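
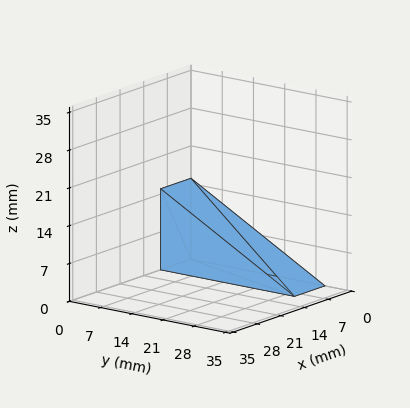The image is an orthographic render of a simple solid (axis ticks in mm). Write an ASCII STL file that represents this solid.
Reading the render: the shape is a wedge (ramp): 9 × 30 mm base, rising to 15 mm along the y=0 edge and sloping linearly to z=0 at y=30 (dimensions read to the nearest mm from the axis ticks). For the STL, each face is triangulated and given an outward normal.

solid part
  facet normal 0.0000 0.0000 -1.0000
    outer loop
      vertex 9.00 30.00 0.00
      vertex 9.00 0.00 0.00
      vertex 0.00 0.00 0.00
    endloop
  endfacet
  facet normal 0.0000 0.0000 -1.0000
    outer loop
      vertex 0.00 30.00 0.00
      vertex 9.00 30.00 0.00
      vertex 0.00 0.00 0.00
    endloop
  endfacet
  facet normal 0.0000 -1.0000 0.0000
    outer loop
      vertex 0.00 0.00 0.00
      vertex 9.00 0.00 0.00
      vertex 9.00 0.00 15.00
    endloop
  endfacet
  facet normal 0.0000 -1.0000 0.0000
    outer loop
      vertex 0.00 0.00 0.00
      vertex 9.00 0.00 15.00
      vertex 0.00 0.00 15.00
    endloop
  endfacet
  facet normal 0.0000 0.4472 0.8944
    outer loop
      vertex 0.00 0.00 15.00
      vertex 9.00 0.00 15.00
      vertex 9.00 30.00 0.00
    endloop
  endfacet
  facet normal 0.0000 0.4472 0.8944
    outer loop
      vertex 0.00 0.00 15.00
      vertex 9.00 30.00 0.00
      vertex 0.00 30.00 0.00
    endloop
  endfacet
  facet normal -1.0000 0.0000 0.0000
    outer loop
      vertex 0.00 0.00 15.00
      vertex 0.00 30.00 0.00
      vertex 0.00 0.00 0.00
    endloop
  endfacet
  facet normal 1.0000 0.0000 0.0000
    outer loop
      vertex 9.00 0.00 0.00
      vertex 9.00 30.00 0.00
      vertex 9.00 0.00 15.00
    endloop
  endfacet
endsolid part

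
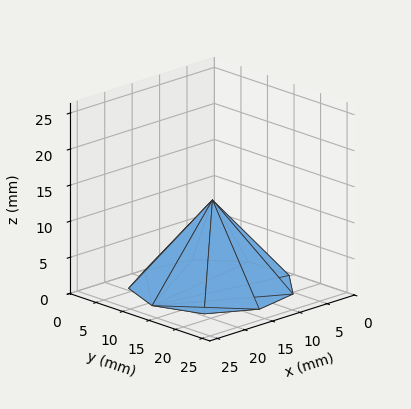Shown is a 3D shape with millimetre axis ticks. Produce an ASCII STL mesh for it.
Reading the render: the shape is a regular 9-sided pyramid, base circumscribed radius ≈ 11 mm, apex at z ≈ 12 mm (dimensions read to the nearest mm from the axis ticks). For the STL, each face is triangulated and given an outward normal.

solid part
  facet normal 0.0000 0.0000 -1.0000
    outer loop
      vertex 12.9 21.8 0.0
      vertex 19.4 18.1 0.0
      vertex 22.0 11.0 0.0
    endloop
  endfacet
  facet normal 0.0000 0.0000 -1.0000
    outer loop
      vertex 5.5 20.5 0.0
      vertex 12.9 21.8 0.0
      vertex 22.0 11.0 0.0
    endloop
  endfacet
  facet normal 0.0000 0.0000 -1.0000
    outer loop
      vertex 0.7 14.8 0.0
      vertex 5.5 20.5 0.0
      vertex 22.0 11.0 0.0
    endloop
  endfacet
  facet normal 0.0000 0.0000 -1.0000
    outer loop
      vertex 0.7 7.2 0.0
      vertex 0.7 14.8 0.0
      vertex 22.0 11.0 0.0
    endloop
  endfacet
  facet normal 0.0000 0.0000 -1.0000
    outer loop
      vertex 5.5 1.5 0.0
      vertex 0.7 7.2 0.0
      vertex 22.0 11.0 0.0
    endloop
  endfacet
  facet normal 0.0000 0.0000 -1.0000
    outer loop
      vertex 12.9 0.2 0.0
      vertex 5.5 1.5 0.0
      vertex 22.0 11.0 0.0
    endloop
  endfacet
  facet normal 0.0000 0.0000 -1.0000
    outer loop
      vertex 19.4 3.9 0.0
      vertex 12.9 0.2 0.0
      vertex 22.0 11.0 0.0
    endloop
  endfacet
  facet normal 0.7117 0.2606 0.6524
    outer loop
      vertex 22.0 11.0 0.0
      vertex 19.4 18.1 0.0
      vertex 11.0 11.0 12.0
    endloop
  endfacet
  facet normal 0.3750 0.6588 0.6523
    outer loop
      vertex 19.4 18.1 0.0
      vertex 12.9 21.8 0.0
      vertex 11.0 11.0 12.0
    endloop
  endfacet
  facet normal -0.1312 0.7471 0.6516
    outer loop
      vertex 12.9 21.8 0.0
      vertex 5.5 20.5 0.0
      vertex 11.0 11.0 12.0
    endloop
  endfacet
  facet normal -0.5798 0.4882 0.6523
    outer loop
      vertex 5.5 20.5 0.0
      vertex 0.7 14.8 0.0
      vertex 11.0 11.0 12.0
    endloop
  endfacet
  facet normal -0.7588 0.0000 0.6513
    outer loop
      vertex 0.7 14.8 0.0
      vertex 0.7 7.2 0.0
      vertex 11.0 11.0 12.0
    endloop
  endfacet
  facet normal -0.5798 -0.4882 0.6523
    outer loop
      vertex 0.7 7.2 0.0
      vertex 5.5 1.5 0.0
      vertex 11.0 11.0 12.0
    endloop
  endfacet
  facet normal -0.1312 -0.7471 0.6516
    outer loop
      vertex 5.5 1.5 0.0
      vertex 12.9 0.2 0.0
      vertex 11.0 11.0 12.0
    endloop
  endfacet
  facet normal 0.3750 -0.6588 0.6523
    outer loop
      vertex 12.9 0.2 0.0
      vertex 19.4 3.9 0.0
      vertex 11.0 11.0 12.0
    endloop
  endfacet
  facet normal 0.7117 -0.2606 0.6524
    outer loop
      vertex 19.4 3.9 0.0
      vertex 22.0 11.0 0.0
      vertex 11.0 11.0 12.0
    endloop
  endfacet
endsolid part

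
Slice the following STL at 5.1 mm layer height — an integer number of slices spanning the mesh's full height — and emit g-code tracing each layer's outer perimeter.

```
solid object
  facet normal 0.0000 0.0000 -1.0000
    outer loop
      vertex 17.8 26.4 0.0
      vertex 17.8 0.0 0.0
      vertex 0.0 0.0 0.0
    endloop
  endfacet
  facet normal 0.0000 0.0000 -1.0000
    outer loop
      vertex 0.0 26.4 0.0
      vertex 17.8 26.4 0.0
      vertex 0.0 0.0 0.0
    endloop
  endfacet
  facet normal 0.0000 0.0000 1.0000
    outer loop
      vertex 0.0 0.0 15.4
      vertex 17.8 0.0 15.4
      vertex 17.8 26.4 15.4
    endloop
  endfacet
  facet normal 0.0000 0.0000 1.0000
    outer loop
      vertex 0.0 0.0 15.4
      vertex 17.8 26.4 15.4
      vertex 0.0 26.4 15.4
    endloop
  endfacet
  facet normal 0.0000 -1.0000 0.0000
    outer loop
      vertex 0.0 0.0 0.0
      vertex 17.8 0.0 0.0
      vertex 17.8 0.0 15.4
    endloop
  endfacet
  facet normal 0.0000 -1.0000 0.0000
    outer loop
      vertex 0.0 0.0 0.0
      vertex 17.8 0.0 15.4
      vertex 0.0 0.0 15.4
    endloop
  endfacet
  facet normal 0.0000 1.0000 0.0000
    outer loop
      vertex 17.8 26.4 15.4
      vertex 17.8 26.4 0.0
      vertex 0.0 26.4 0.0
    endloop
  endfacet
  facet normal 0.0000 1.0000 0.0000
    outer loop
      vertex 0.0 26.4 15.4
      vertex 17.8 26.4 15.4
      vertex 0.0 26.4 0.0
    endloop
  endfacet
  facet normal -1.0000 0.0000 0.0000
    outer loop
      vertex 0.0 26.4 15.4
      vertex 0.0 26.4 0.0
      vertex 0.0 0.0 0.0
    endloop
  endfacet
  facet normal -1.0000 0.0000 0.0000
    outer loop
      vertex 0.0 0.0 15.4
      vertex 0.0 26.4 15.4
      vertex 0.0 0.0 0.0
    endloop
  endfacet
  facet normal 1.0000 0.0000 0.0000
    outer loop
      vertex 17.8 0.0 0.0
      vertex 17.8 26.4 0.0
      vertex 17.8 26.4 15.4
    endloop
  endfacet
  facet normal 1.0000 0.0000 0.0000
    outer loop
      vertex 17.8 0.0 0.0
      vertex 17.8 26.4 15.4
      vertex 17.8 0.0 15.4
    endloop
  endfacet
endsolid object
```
; perimeter-only toolpath
G21 ; units = mm
G90 ; absolute positioning
G28 ; home
; layer 1
G0 Z5.1
G0 X0.0 Y0.0
G1 X17.8 Y0.0
G1 X17.8 Y26.4
G1 X0.0 Y26.4
G1 X0.0 Y0.0
; layer 2
G0 Z10.3
G0 X0.0 Y0.0
G1 X17.8 Y0.0
G1 X17.8 Y26.4
G1 X0.0 Y26.4
G1 X0.0 Y0.0
; layer 3
G0 Z15.4
G0 X0.0 Y0.0
G1 X17.8 Y0.0
G1 X17.8 Y26.4
G1 X0.0 Y26.4
G1 X0.0 Y0.0
M2 ; end

The solid is a rectangular box, roughly 17.8 × 26.4 mm footprint and 15.4 mm tall. Slicing at Δz = 5.1 mm — 3 equal slices spanning the solid's height, so layer i sits at z = i·h/3 — gives 3 non-empty perimeters. Each is a 4-segment closed polygon; G0 lifts to the layer z and rapids to the start vertex, then G1 traces the edges.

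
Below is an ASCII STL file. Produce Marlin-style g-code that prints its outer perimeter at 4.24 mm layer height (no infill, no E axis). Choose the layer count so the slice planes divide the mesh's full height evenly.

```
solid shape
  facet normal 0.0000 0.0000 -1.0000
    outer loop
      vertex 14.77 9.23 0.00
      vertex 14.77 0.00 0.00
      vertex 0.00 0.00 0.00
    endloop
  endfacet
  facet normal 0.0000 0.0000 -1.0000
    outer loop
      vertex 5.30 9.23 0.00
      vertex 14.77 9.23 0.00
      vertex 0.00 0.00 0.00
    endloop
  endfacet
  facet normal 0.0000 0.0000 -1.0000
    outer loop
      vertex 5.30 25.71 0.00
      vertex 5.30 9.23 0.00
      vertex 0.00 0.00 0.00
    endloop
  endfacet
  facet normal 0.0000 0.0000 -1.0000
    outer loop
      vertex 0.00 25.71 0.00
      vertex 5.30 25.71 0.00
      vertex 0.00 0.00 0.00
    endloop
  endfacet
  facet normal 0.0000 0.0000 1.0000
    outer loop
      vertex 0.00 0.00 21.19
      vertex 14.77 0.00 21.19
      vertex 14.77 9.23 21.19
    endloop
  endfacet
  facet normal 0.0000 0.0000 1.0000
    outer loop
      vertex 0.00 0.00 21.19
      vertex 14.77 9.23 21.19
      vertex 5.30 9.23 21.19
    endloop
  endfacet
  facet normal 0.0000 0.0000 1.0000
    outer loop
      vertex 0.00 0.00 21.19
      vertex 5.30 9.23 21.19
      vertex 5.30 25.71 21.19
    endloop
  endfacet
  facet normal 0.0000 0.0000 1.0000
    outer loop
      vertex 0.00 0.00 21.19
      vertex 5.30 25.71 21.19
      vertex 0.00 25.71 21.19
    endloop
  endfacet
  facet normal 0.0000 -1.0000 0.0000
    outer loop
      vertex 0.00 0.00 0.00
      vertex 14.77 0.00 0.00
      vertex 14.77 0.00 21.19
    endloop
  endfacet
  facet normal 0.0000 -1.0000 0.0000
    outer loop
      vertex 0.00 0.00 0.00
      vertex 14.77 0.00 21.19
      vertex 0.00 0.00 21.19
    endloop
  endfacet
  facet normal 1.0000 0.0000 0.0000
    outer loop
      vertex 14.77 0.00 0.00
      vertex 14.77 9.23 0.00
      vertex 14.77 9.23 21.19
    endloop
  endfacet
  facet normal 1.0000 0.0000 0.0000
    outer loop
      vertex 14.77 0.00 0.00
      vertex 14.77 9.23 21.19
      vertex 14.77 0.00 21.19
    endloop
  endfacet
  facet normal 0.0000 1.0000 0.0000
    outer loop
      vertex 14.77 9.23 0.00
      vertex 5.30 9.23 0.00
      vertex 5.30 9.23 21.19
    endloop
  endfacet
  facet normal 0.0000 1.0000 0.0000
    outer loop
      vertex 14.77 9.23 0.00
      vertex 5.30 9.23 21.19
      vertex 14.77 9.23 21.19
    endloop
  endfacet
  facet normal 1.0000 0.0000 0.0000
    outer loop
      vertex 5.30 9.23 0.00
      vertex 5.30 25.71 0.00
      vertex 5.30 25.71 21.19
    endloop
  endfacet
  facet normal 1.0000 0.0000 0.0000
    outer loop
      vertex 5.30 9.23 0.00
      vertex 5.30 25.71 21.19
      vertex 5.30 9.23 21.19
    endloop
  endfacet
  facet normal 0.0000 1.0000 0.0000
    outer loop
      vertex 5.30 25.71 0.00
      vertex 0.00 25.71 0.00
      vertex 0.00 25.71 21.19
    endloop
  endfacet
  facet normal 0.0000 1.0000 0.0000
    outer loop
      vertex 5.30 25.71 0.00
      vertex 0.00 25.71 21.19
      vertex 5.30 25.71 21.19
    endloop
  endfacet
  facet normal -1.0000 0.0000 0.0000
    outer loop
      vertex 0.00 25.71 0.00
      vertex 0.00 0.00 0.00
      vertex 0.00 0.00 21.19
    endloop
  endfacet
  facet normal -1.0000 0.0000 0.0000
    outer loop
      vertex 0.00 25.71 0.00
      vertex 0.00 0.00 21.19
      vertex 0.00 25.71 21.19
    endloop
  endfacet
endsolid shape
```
; perimeter-only toolpath
G21 ; units = mm
G90 ; absolute positioning
G28 ; home
; layer 1
G0 Z4.24
G0 X0.00 Y0.00
G1 X14.77 Y0.00
G1 X14.77 Y9.23
G1 X5.30 Y9.23
G1 X5.30 Y25.71
G1 X0.00 Y25.71
G1 X0.00 Y0.00
; layer 2
G0 Z8.48
G0 X0.00 Y0.00
G1 X14.77 Y0.00
G1 X14.77 Y9.23
G1 X5.30 Y9.23
G1 X5.30 Y25.71
G1 X0.00 Y25.71
G1 X0.00 Y0.00
; layer 3
G0 Z12.71
G0 X0.00 Y0.00
G1 X14.77 Y0.00
G1 X14.77 Y9.23
G1 X5.30 Y9.23
G1 X5.30 Y25.71
G1 X0.00 Y25.71
G1 X0.00 Y0.00
; layer 4
G0 Z16.95
G0 X0.00 Y0.00
G1 X14.77 Y0.00
G1 X14.77 Y9.23
G1 X5.30 Y9.23
G1 X5.30 Y25.71
G1 X0.00 Y25.71
G1 X0.00 Y0.00
; layer 5
G0 Z21.19
G0 X0.00 Y0.00
G1 X14.77 Y0.00
G1 X14.77 Y9.23
G1 X5.30 Y9.23
G1 X5.30 Y25.71
G1 X0.00 Y25.71
G1 X0.00 Y0.00
M2 ; end

The solid is an L-shaped prism: outer 14.8 × 25.7 mm, arm thicknesses ≈ 9.23 mm (horizontal) and 5.3 mm (vertical), extruded 21.2 mm in z. Slicing at Δz = 4.24 mm — 5 equal slices spanning the solid's height, so layer i sits at z = i·h/5 — gives 5 non-empty perimeters. Each is a 6-segment closed polygon; G0 lifts to the layer z and rapids to the start vertex, then G1 traces the edges.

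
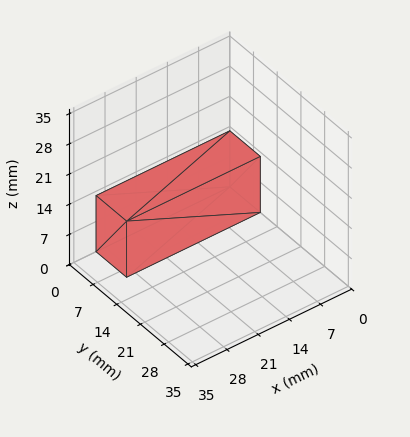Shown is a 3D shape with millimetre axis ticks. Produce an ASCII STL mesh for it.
Reading the render: the shape is a rectangular box, roughly 30 × 9 mm footprint and 13 mm tall (dimensions read to the nearest mm from the axis ticks). For the STL, each face is triangulated and given an outward normal.

solid part
  facet normal 0.0000 0.0000 -1.0000
    outer loop
      vertex 30.00 9.00 0.00
      vertex 30.00 0.00 0.00
      vertex 0.00 0.00 0.00
    endloop
  endfacet
  facet normal 0.0000 0.0000 -1.0000
    outer loop
      vertex 0.00 9.00 0.00
      vertex 30.00 9.00 0.00
      vertex 0.00 0.00 0.00
    endloop
  endfacet
  facet normal 0.0000 0.0000 1.0000
    outer loop
      vertex 0.00 0.00 13.00
      vertex 30.00 0.00 13.00
      vertex 30.00 9.00 13.00
    endloop
  endfacet
  facet normal 0.0000 0.0000 1.0000
    outer loop
      vertex 0.00 0.00 13.00
      vertex 30.00 9.00 13.00
      vertex 0.00 9.00 13.00
    endloop
  endfacet
  facet normal 0.0000 -1.0000 0.0000
    outer loop
      vertex 0.00 0.00 0.00
      vertex 30.00 0.00 0.00
      vertex 30.00 0.00 13.00
    endloop
  endfacet
  facet normal 0.0000 -1.0000 0.0000
    outer loop
      vertex 0.00 0.00 0.00
      vertex 30.00 0.00 13.00
      vertex 0.00 0.00 13.00
    endloop
  endfacet
  facet normal 0.0000 1.0000 0.0000
    outer loop
      vertex 30.00 9.00 13.00
      vertex 30.00 9.00 0.00
      vertex 0.00 9.00 0.00
    endloop
  endfacet
  facet normal 0.0000 1.0000 0.0000
    outer loop
      vertex 0.00 9.00 13.00
      vertex 30.00 9.00 13.00
      vertex 0.00 9.00 0.00
    endloop
  endfacet
  facet normal -1.0000 0.0000 0.0000
    outer loop
      vertex 0.00 9.00 13.00
      vertex 0.00 9.00 0.00
      vertex 0.00 0.00 0.00
    endloop
  endfacet
  facet normal -1.0000 0.0000 0.0000
    outer loop
      vertex 0.00 0.00 13.00
      vertex 0.00 9.00 13.00
      vertex 0.00 0.00 0.00
    endloop
  endfacet
  facet normal 1.0000 0.0000 0.0000
    outer loop
      vertex 30.00 0.00 0.00
      vertex 30.00 9.00 0.00
      vertex 30.00 9.00 13.00
    endloop
  endfacet
  facet normal 1.0000 0.0000 0.0000
    outer loop
      vertex 30.00 0.00 0.00
      vertex 30.00 9.00 13.00
      vertex 30.00 0.00 13.00
    endloop
  endfacet
endsolid part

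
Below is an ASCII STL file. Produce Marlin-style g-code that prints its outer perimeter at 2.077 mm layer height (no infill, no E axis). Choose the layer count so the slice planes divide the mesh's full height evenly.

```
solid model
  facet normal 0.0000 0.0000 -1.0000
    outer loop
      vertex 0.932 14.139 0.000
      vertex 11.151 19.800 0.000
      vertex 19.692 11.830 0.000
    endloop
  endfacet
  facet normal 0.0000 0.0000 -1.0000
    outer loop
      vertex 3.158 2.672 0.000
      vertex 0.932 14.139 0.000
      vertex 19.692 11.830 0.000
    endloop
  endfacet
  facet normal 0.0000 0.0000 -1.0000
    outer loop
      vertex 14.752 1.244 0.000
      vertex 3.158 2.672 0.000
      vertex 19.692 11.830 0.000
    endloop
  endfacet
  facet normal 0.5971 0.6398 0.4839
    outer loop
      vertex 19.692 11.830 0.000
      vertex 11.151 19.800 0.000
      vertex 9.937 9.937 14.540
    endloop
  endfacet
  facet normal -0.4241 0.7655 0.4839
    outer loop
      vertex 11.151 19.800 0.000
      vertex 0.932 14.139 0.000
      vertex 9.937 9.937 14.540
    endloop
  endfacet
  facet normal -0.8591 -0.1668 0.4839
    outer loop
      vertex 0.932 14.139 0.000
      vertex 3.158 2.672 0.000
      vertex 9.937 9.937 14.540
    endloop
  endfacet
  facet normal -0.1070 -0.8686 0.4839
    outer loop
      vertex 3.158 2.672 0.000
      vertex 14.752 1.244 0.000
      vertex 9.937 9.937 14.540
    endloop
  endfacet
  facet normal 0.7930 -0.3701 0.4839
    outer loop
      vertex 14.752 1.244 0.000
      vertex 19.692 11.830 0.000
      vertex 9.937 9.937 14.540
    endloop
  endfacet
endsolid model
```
; perimeter-only toolpath
G21 ; units = mm
G90 ; absolute positioning
G28 ; home
; layer 1
G0 Z2.077
G0 X18.298 Y11.560
G1 X10.978 Y18.391
G1 X2.218 Y13.539
G1 X4.126 Y3.710
G1 X14.064 Y2.486
G1 X18.298 Y11.560
; layer 2
G0 Z4.154
G0 X16.905 Y11.289
G1 X10.804 Y16.982
G1 X3.505 Y12.938
G1 X5.095 Y4.748
G1 X13.376 Y3.728
G1 X16.905 Y11.289
; layer 3
G0 Z6.231
G0 X15.511 Y11.019
G1 X10.631 Y15.573
G1 X4.791 Y12.338
G1 X6.063 Y5.786
G1 X12.688 Y4.970
G1 X15.511 Y11.019
; layer 4
G0 Z8.309
G0 X14.118 Y10.748
G1 X10.457 Y14.164
G1 X6.078 Y11.738
G1 X7.032 Y6.823
G1 X12.001 Y6.211
G1 X14.118 Y10.748
; layer 5
G0 Z10.386
G0 X12.724 Y10.478
G1 X10.284 Y12.755
G1 X7.364 Y11.138
G1 X8.000 Y7.861
G1 X11.313 Y7.453
G1 X12.724 Y10.478
; layer 6
G0 Z12.463
G0 X11.331 Y10.207
G1 X10.110 Y11.346
G1 X8.651 Y10.537
G1 X8.969 Y8.899
G1 X10.625 Y8.695
G1 X11.331 Y10.207
M2 ; end

The solid is a regular 5-sided pyramid, base circumscribed radius ≈ 9.94 mm, apex at z ≈ 14.5 mm. Slicing at Δz = 2.077 mm — 7 equal slices spanning the solid's height, so layer i sits at z = i·h/7 — gives 6 non-empty perimeters. Each is a 5-segment closed polygon; G0 lifts to the layer z and rapids to the start vertex, then G1 traces the edges. The cross-section shrinks linearly with z (the slice at the apex is degenerate and omitted).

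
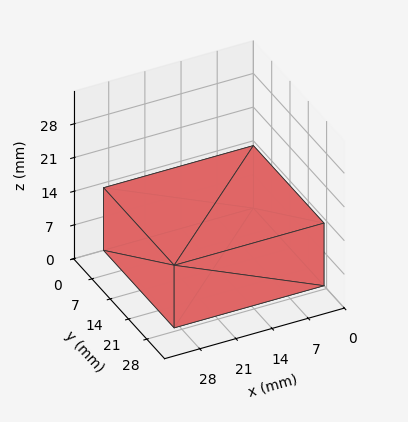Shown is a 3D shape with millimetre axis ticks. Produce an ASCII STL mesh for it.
Reading the render: the shape is a rectangular box, roughly 29 × 27 mm footprint and 13 mm tall (dimensions read to the nearest mm from the axis ticks). For the STL, each face is triangulated and given an outward normal.

solid part
  facet normal 0.0000 0.0000 -1.0000
    outer loop
      vertex 29.0 27.0 0.0
      vertex 29.0 0.0 0.0
      vertex 0.0 0.0 0.0
    endloop
  endfacet
  facet normal 0.0000 0.0000 -1.0000
    outer loop
      vertex 0.0 27.0 0.0
      vertex 29.0 27.0 0.0
      vertex 0.0 0.0 0.0
    endloop
  endfacet
  facet normal 0.0000 0.0000 1.0000
    outer loop
      vertex 0.0 0.0 13.0
      vertex 29.0 0.0 13.0
      vertex 29.0 27.0 13.0
    endloop
  endfacet
  facet normal 0.0000 0.0000 1.0000
    outer loop
      vertex 0.0 0.0 13.0
      vertex 29.0 27.0 13.0
      vertex 0.0 27.0 13.0
    endloop
  endfacet
  facet normal 0.0000 -1.0000 0.0000
    outer loop
      vertex 0.0 0.0 0.0
      vertex 29.0 0.0 0.0
      vertex 29.0 0.0 13.0
    endloop
  endfacet
  facet normal 0.0000 -1.0000 0.0000
    outer loop
      vertex 0.0 0.0 0.0
      vertex 29.0 0.0 13.0
      vertex 0.0 0.0 13.0
    endloop
  endfacet
  facet normal 0.0000 1.0000 0.0000
    outer loop
      vertex 29.0 27.0 13.0
      vertex 29.0 27.0 0.0
      vertex 0.0 27.0 0.0
    endloop
  endfacet
  facet normal 0.0000 1.0000 0.0000
    outer loop
      vertex 0.0 27.0 13.0
      vertex 29.0 27.0 13.0
      vertex 0.0 27.0 0.0
    endloop
  endfacet
  facet normal -1.0000 0.0000 0.0000
    outer loop
      vertex 0.0 27.0 13.0
      vertex 0.0 27.0 0.0
      vertex 0.0 0.0 0.0
    endloop
  endfacet
  facet normal -1.0000 0.0000 0.0000
    outer loop
      vertex 0.0 0.0 13.0
      vertex 0.0 27.0 13.0
      vertex 0.0 0.0 0.0
    endloop
  endfacet
  facet normal 1.0000 0.0000 0.0000
    outer loop
      vertex 29.0 0.0 0.0
      vertex 29.0 27.0 0.0
      vertex 29.0 27.0 13.0
    endloop
  endfacet
  facet normal 1.0000 0.0000 0.0000
    outer loop
      vertex 29.0 0.0 0.0
      vertex 29.0 27.0 13.0
      vertex 29.0 0.0 13.0
    endloop
  endfacet
endsolid part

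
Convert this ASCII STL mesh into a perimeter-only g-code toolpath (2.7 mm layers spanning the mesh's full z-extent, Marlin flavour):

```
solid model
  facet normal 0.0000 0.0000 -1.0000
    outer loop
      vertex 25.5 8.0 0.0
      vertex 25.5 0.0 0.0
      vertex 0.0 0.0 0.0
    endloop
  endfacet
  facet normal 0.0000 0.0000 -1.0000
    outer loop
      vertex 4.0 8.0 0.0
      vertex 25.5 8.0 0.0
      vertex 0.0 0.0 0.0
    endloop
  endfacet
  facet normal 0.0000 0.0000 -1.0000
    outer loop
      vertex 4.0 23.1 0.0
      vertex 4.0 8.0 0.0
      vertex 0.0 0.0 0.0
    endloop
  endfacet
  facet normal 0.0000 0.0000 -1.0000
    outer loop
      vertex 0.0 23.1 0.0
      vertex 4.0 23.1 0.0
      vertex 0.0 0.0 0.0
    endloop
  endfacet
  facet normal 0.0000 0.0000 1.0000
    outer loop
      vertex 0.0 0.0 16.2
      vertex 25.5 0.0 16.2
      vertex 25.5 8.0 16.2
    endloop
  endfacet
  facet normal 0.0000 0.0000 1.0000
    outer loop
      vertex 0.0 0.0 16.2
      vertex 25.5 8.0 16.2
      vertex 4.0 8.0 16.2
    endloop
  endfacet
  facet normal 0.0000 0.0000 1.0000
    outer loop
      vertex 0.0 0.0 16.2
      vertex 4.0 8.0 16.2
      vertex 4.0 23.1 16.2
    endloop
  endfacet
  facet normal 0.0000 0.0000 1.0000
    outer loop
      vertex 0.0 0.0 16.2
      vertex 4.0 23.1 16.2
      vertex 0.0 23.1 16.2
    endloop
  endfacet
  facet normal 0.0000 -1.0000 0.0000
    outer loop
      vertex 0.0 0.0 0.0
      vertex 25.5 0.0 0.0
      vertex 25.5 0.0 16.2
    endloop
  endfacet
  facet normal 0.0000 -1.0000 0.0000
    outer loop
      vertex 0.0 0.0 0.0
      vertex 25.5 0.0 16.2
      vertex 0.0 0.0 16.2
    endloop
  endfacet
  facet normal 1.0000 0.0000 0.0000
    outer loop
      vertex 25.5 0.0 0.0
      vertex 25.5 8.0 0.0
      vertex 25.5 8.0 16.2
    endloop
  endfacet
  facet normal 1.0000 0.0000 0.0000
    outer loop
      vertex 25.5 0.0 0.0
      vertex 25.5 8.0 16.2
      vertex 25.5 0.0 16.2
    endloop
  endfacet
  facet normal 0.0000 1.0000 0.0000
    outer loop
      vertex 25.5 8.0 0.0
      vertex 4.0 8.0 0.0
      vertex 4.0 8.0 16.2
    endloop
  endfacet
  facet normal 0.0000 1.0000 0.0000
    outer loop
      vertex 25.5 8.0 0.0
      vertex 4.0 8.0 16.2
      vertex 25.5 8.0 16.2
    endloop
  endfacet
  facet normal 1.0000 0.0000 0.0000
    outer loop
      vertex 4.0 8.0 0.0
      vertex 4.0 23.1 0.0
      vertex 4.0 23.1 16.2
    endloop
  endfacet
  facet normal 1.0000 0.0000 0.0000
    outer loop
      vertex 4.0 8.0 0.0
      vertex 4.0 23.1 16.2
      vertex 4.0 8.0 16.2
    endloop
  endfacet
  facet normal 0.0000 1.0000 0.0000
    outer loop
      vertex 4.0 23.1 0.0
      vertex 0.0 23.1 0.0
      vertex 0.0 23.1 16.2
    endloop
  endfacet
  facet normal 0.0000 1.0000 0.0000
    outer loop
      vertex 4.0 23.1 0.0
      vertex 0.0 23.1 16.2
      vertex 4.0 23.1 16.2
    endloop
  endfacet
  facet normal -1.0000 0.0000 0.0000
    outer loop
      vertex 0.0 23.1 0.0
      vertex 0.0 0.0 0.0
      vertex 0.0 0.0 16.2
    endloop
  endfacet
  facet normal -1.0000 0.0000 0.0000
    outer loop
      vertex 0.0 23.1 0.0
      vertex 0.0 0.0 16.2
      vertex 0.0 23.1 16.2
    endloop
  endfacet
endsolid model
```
; perimeter-only toolpath
G21 ; units = mm
G90 ; absolute positioning
G28 ; home
; layer 1
G0 Z2.7
G0 X0.0 Y0.0
G1 X25.5 Y0.0
G1 X25.5 Y8.0
G1 X4.0 Y8.0
G1 X4.0 Y23.1
G1 X0.0 Y23.1
G1 X0.0 Y0.0
; layer 2
G0 Z5.4
G0 X0.0 Y0.0
G1 X25.5 Y0.0
G1 X25.5 Y8.0
G1 X4.0 Y8.0
G1 X4.0 Y23.1
G1 X0.0 Y23.1
G1 X0.0 Y0.0
; layer 3
G0 Z8.1
G0 X0.0 Y0.0
G1 X25.5 Y0.0
G1 X25.5 Y8.0
G1 X4.0 Y8.0
G1 X4.0 Y23.1
G1 X0.0 Y23.1
G1 X0.0 Y0.0
; layer 4
G0 Z10.8
G0 X0.0 Y0.0
G1 X25.5 Y0.0
G1 X25.5 Y8.0
G1 X4.0 Y8.0
G1 X4.0 Y23.1
G1 X0.0 Y23.1
G1 X0.0 Y0.0
; layer 5
G0 Z13.5
G0 X0.0 Y0.0
G1 X25.5 Y0.0
G1 X25.5 Y8.0
G1 X4.0 Y8.0
G1 X4.0 Y23.1
G1 X0.0 Y23.1
G1 X0.0 Y0.0
; layer 6
G0 Z16.2
G0 X0.0 Y0.0
G1 X25.5 Y0.0
G1 X25.5 Y8.0
G1 X4.0 Y8.0
G1 X4.0 Y23.1
G1 X0.0 Y23.1
G1 X0.0 Y0.0
M2 ; end

The solid is an L-shaped prism: outer 25.5 × 23.1 mm, arm thicknesses ≈ 8 mm (horizontal) and 4 mm (vertical), extruded 16.2 mm in z. Slicing at Δz = 2.7 mm — 6 equal slices spanning the solid's height, so layer i sits at z = i·h/6 — gives 6 non-empty perimeters. Each is a 6-segment closed polygon; G0 lifts to the layer z and rapids to the start vertex, then G1 traces the edges.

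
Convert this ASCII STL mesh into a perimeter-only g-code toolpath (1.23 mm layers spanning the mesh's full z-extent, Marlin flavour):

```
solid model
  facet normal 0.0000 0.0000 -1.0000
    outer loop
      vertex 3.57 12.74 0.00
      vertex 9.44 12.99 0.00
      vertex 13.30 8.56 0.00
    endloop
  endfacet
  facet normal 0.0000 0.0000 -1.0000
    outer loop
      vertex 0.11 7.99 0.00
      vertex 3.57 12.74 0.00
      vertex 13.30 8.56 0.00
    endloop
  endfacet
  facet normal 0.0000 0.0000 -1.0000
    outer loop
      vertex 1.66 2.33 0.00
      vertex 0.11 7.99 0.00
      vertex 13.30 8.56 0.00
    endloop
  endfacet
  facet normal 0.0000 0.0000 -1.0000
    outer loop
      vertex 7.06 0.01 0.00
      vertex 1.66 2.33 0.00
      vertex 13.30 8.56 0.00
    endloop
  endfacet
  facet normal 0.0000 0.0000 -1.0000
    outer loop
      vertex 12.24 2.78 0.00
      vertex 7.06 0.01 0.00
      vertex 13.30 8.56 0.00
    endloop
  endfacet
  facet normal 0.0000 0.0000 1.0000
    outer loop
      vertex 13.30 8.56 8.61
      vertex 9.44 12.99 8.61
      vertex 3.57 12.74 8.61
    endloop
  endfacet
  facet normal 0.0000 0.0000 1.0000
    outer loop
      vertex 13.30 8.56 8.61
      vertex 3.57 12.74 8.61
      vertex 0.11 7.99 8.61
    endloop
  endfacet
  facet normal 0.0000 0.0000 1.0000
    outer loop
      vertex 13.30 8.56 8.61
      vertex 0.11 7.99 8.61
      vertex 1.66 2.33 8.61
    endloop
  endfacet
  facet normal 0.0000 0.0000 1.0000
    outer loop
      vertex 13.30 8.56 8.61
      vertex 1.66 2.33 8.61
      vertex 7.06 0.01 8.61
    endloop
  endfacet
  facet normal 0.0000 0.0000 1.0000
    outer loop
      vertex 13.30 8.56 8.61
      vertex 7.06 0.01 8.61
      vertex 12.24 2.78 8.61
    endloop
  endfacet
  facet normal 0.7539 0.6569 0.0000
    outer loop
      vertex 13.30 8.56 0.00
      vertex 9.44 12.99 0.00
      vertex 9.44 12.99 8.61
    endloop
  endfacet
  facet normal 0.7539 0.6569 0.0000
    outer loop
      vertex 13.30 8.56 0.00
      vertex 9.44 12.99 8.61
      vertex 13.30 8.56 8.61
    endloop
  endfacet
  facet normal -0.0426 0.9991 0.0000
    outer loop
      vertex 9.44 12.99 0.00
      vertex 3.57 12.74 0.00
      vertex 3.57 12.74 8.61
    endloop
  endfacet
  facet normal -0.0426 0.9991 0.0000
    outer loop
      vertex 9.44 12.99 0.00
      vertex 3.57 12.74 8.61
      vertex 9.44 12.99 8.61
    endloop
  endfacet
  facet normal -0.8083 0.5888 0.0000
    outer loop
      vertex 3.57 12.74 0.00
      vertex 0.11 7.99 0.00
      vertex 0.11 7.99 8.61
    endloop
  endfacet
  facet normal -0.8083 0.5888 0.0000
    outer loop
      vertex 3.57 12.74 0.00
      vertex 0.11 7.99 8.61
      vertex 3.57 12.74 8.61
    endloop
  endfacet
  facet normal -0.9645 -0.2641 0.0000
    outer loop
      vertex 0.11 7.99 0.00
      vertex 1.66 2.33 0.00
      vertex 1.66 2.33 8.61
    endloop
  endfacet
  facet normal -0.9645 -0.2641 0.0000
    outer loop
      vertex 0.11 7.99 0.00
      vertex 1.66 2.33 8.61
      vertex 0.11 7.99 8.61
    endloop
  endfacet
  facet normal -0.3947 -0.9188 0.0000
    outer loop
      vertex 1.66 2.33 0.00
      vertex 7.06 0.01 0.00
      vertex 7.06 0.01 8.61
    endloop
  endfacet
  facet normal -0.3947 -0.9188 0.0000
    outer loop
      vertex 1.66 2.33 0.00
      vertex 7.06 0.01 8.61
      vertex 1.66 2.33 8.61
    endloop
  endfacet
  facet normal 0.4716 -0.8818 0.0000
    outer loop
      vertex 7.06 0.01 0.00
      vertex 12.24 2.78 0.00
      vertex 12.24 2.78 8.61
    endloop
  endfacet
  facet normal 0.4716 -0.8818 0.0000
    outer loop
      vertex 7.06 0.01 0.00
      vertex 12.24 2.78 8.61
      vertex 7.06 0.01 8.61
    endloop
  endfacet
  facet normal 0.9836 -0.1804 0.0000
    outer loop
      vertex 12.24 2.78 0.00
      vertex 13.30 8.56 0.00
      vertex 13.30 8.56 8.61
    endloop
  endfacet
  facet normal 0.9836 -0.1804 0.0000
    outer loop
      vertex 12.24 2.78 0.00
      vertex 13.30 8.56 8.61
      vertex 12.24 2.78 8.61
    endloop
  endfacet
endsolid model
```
; perimeter-only toolpath
G21 ; units = mm
G90 ; absolute positioning
G28 ; home
; layer 1
G0 Z1.23
G0 X13.30 Y8.56
G1 X9.44 Y12.99
G1 X3.57 Y12.74
G1 X0.11 Y7.99
G1 X1.66 Y2.33
G1 X7.06 Y0.01
G1 X12.24 Y2.78
G1 X13.30 Y8.56
; layer 2
G0 Z2.46
G0 X13.30 Y8.56
G1 X9.44 Y12.99
G1 X3.57 Y12.74
G1 X0.11 Y7.99
G1 X1.66 Y2.33
G1 X7.06 Y0.01
G1 X12.24 Y2.78
G1 X13.30 Y8.56
; layer 3
G0 Z3.69
G0 X13.30 Y8.56
G1 X9.44 Y12.99
G1 X3.57 Y12.74
G1 X0.11 Y7.99
G1 X1.66 Y2.33
G1 X7.06 Y0.01
G1 X12.24 Y2.78
G1 X13.30 Y8.56
; layer 4
G0 Z4.92
G0 X13.30 Y8.56
G1 X9.44 Y12.99
G1 X3.57 Y12.74
G1 X0.11 Y7.99
G1 X1.66 Y2.33
G1 X7.06 Y0.01
G1 X12.24 Y2.78
G1 X13.30 Y8.56
; layer 5
G0 Z6.15
G0 X13.30 Y8.56
G1 X9.44 Y12.99
G1 X3.57 Y12.74
G1 X0.11 Y7.99
G1 X1.66 Y2.33
G1 X7.06 Y0.01
G1 X12.24 Y2.78
G1 X13.30 Y8.56
; layer 6
G0 Z7.38
G0 X13.30 Y8.56
G1 X9.44 Y12.99
G1 X3.57 Y12.74
G1 X0.11 Y7.99
G1 X1.66 Y2.33
G1 X7.06 Y0.01
G1 X12.24 Y2.78
G1 X13.30 Y8.56
; layer 7
G0 Z8.61
G0 X13.30 Y8.56
G1 X9.44 Y12.99
G1 X3.57 Y12.74
G1 X0.11 Y7.99
G1 X1.66 Y2.33
G1 X7.06 Y0.01
G1 X12.24 Y2.78
G1 X13.30 Y8.56
M2 ; end

The solid is a regular 7-sided prism (a cylinder approximated with 7 flat sides), circumscribed radius ≈ 6.77 mm, height ≈ 8.61 mm. Slicing at Δz = 1.23 mm — 7 equal slices spanning the solid's height, so layer i sits at z = i·h/7 — gives 7 non-empty perimeters. Each is a 7-segment closed polygon; G0 lifts to the layer z and rapids to the start vertex, then G1 traces the edges.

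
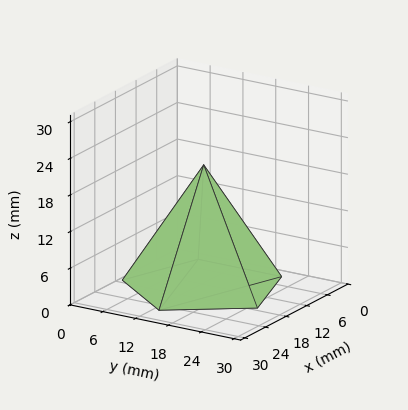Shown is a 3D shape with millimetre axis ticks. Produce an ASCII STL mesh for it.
Reading the render: the shape is a regular 5-sided pyramid, base circumscribed radius ≈ 13 mm, apex at z ≈ 20 mm (dimensions read to the nearest mm from the axis ticks). For the STL, each face is triangulated and given an outward normal.

solid part
  facet normal 0.0000 0.0000 -1.0000
    outer loop
      vertex 2.48 20.64 0.00
      vertex 17.02 25.36 0.00
      vertex 26.00 13.00 0.00
    endloop
  endfacet
  facet normal 0.0000 0.0000 -1.0000
    outer loop
      vertex 2.48 5.36 0.00
      vertex 2.48 20.64 0.00
      vertex 26.00 13.00 0.00
    endloop
  endfacet
  facet normal 0.0000 0.0000 -1.0000
    outer loop
      vertex 17.02 0.64 0.00
      vertex 2.48 5.36 0.00
      vertex 26.00 13.00 0.00
    endloop
  endfacet
  facet normal 0.7160 0.5202 0.4654
    outer loop
      vertex 26.00 13.00 0.00
      vertex 17.02 25.36 0.00
      vertex 13.00 13.00 20.00
    endloop
  endfacet
  facet normal -0.2733 0.8419 0.4653
    outer loop
      vertex 17.02 25.36 0.00
      vertex 2.48 20.64 0.00
      vertex 13.00 13.00 20.00
    endloop
  endfacet
  facet normal -0.8850 0.0000 0.4655
    outer loop
      vertex 2.48 20.64 0.00
      vertex 2.48 5.36 0.00
      vertex 13.00 13.00 20.00
    endloop
  endfacet
  facet normal -0.2733 -0.8419 0.4653
    outer loop
      vertex 2.48 5.36 0.00
      vertex 17.02 0.64 0.00
      vertex 13.00 13.00 20.00
    endloop
  endfacet
  facet normal 0.7160 -0.5202 0.4654
    outer loop
      vertex 17.02 0.64 0.00
      vertex 26.00 13.00 0.00
      vertex 13.00 13.00 20.00
    endloop
  endfacet
endsolid part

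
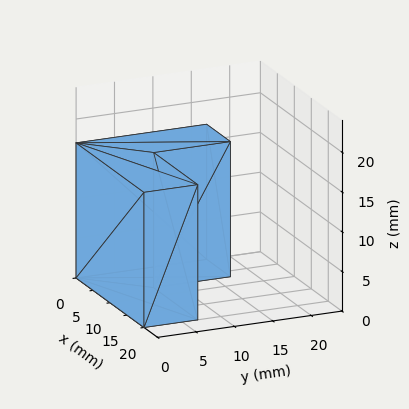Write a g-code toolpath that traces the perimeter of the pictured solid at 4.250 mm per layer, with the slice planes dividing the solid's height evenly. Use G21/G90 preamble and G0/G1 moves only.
Reading the render: the shape is an L-shaped prism: outer 20 × 17 mm, arm thicknesses ≈ 7 mm (horizontal) and 7 mm (vertical), extruded 17 mm in z (dimensions read to the nearest mm from the axis ticks). For the g-code, the solid's height is divided into equal slices at the stated Δz and each level perimeter traced with G1 moves after a G0 lift.

; perimeter-only toolpath
G21 ; units = mm
G90 ; absolute positioning
G28 ; home
; layer 1
G0 Z4.250
G0 X0.000 Y0.000
G1 X20.000 Y0.000
G1 X20.000 Y7.000
G1 X7.000 Y7.000
G1 X7.000 Y17.000
G1 X0.000 Y17.000
G1 X0.000 Y0.000
; layer 2
G0 Z8.500
G0 X0.000 Y0.000
G1 X20.000 Y0.000
G1 X20.000 Y7.000
G1 X7.000 Y7.000
G1 X7.000 Y17.000
G1 X0.000 Y17.000
G1 X0.000 Y0.000
; layer 3
G0 Z12.750
G0 X0.000 Y0.000
G1 X20.000 Y0.000
G1 X20.000 Y7.000
G1 X7.000 Y7.000
G1 X7.000 Y17.000
G1 X0.000 Y17.000
G1 X0.000 Y0.000
; layer 4
G0 Z17.000
G0 X0.000 Y0.000
G1 X20.000 Y0.000
G1 X20.000 Y7.000
G1 X7.000 Y7.000
G1 X7.000 Y17.000
G1 X0.000 Y17.000
G1 X0.000 Y0.000
M2 ; end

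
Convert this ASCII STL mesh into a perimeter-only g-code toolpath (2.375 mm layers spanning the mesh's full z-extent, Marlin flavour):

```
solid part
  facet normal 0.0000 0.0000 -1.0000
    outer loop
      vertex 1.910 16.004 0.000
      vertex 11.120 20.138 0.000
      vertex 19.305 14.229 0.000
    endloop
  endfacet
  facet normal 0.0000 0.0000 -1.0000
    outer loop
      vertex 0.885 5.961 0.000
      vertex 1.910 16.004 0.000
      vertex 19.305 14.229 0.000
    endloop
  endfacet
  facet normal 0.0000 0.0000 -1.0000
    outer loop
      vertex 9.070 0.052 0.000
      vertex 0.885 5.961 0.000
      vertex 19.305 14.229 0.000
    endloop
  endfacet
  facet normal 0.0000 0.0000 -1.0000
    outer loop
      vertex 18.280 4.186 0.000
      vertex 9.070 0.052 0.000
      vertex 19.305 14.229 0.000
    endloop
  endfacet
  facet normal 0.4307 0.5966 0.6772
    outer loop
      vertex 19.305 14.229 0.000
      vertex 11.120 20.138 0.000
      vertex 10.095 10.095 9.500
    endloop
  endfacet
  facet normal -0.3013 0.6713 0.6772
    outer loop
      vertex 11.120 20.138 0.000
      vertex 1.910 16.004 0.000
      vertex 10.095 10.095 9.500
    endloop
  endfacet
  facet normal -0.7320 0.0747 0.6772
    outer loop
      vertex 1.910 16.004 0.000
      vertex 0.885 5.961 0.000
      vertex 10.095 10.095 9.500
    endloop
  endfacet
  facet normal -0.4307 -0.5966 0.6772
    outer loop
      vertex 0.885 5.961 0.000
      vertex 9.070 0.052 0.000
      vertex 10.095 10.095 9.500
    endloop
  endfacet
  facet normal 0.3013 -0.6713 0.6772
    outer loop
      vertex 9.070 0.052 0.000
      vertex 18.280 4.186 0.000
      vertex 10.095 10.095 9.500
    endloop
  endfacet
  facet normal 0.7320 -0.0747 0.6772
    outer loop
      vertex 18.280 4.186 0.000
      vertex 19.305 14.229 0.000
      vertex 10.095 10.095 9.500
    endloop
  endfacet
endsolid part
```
; perimeter-only toolpath
G21 ; units = mm
G90 ; absolute positioning
G28 ; home
; layer 1
G0 Z2.375
G0 X17.003 Y13.195
G1 X10.864 Y17.627
G1 X3.956 Y14.527
G1 X3.188 Y6.995
G1 X9.326 Y2.563
G1 X16.234 Y5.663
G1 X17.003 Y13.195
; layer 2
G0 Z4.750
G0 X14.700 Y12.162
G1 X10.607 Y15.117
G1 X6.003 Y13.050
G1 X5.490 Y8.028
G1 X9.582 Y5.074
G1 X14.188 Y7.141
G1 X14.700 Y12.162
; layer 3
G0 Z7.125
G0 X12.398 Y11.129
G1 X10.351 Y12.606
G1 X8.049 Y11.572
G1 X7.793 Y9.062
G1 X9.839 Y7.584
G1 X12.141 Y8.618
G1 X12.398 Y11.129
M2 ; end

The solid is a regular 6-sided pyramid, base circumscribed radius ≈ 10.1 mm, apex at z ≈ 9.5 mm. Slicing at Δz = 2.375 mm — 4 equal slices spanning the solid's height, so layer i sits at z = i·h/4 — gives 3 non-empty perimeters. Each is a 6-segment closed polygon; G0 lifts to the layer z and rapids to the start vertex, then G1 traces the edges. The cross-section shrinks linearly with z (the slice at the apex is degenerate and omitted).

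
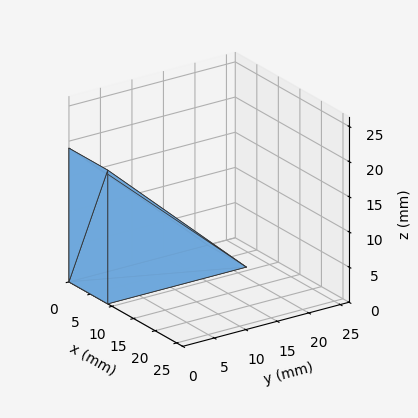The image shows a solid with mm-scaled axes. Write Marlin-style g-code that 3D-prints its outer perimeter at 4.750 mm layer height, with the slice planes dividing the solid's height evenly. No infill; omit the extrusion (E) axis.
Reading the render: the shape is a wedge (ramp): 9 × 22 mm base, rising to 19 mm along the y=0 edge and sloping linearly to z=0 at y=22 (dimensions read to the nearest mm from the axis ticks). For the g-code, the solid's height is divided into equal slices at the stated Δz and each level perimeter traced with G1 moves after a G0 lift.

; perimeter-only toolpath
G21 ; units = mm
G90 ; absolute positioning
G28 ; home
; layer 1
G0 Z4.750
G0 X0.000 Y0.000
G1 X9.000 Y0.000
G1 X9.000 Y16.500
G1 X0.000 Y16.500
G1 X0.000 Y0.000
; layer 2
G0 Z9.500
G0 X0.000 Y0.000
G1 X9.000 Y0.000
G1 X9.000 Y11.000
G1 X0.000 Y11.000
G1 X0.000 Y0.000
; layer 3
G0 Z14.250
G0 X0.000 Y0.000
G1 X9.000 Y0.000
G1 X9.000 Y5.500
G1 X0.000 Y5.500
G1 X0.000 Y0.000
M2 ; end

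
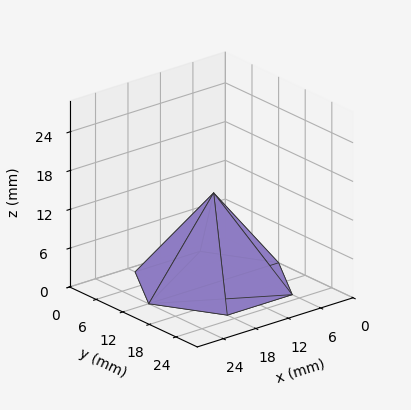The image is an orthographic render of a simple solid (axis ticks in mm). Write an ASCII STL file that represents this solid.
Reading the render: the shape is a regular 6-sided pyramid, base circumscribed radius ≈ 12 mm, apex at z ≈ 14 mm (dimensions read to the nearest mm from the axis ticks). For the STL, each face is triangulated and given an outward normal.

solid part
  facet normal 0.0000 0.0000 -1.0000
    outer loop
      vertex 6.00 22.39 0.00
      vertex 18.00 22.39 0.00
      vertex 24.00 12.00 0.00
    endloop
  endfacet
  facet normal 0.0000 0.0000 -1.0000
    outer loop
      vertex 0.00 12.00 0.00
      vertex 6.00 22.39 0.00
      vertex 24.00 12.00 0.00
    endloop
  endfacet
  facet normal 0.0000 0.0000 -1.0000
    outer loop
      vertex 6.00 1.61 0.00
      vertex 0.00 12.00 0.00
      vertex 24.00 12.00 0.00
    endloop
  endfacet
  facet normal 0.0000 0.0000 -1.0000
    outer loop
      vertex 18.00 1.61 0.00
      vertex 6.00 1.61 0.00
      vertex 24.00 12.00 0.00
    endloop
  endfacet
  facet normal 0.6954 0.4016 0.5960
    outer loop
      vertex 24.00 12.00 0.00
      vertex 18.00 22.39 0.00
      vertex 12.00 12.00 14.00
    endloop
  endfacet
  facet normal 0.0000 0.8030 0.5960
    outer loop
      vertex 18.00 22.39 0.00
      vertex 6.00 22.39 0.00
      vertex 12.00 12.00 14.00
    endloop
  endfacet
  facet normal -0.6954 0.4016 0.5960
    outer loop
      vertex 6.00 22.39 0.00
      vertex 0.00 12.00 0.00
      vertex 12.00 12.00 14.00
    endloop
  endfacet
  facet normal -0.6954 -0.4016 0.5960
    outer loop
      vertex 0.00 12.00 0.00
      vertex 6.00 1.61 0.00
      vertex 12.00 12.00 14.00
    endloop
  endfacet
  facet normal 0.0000 -0.8030 0.5960
    outer loop
      vertex 6.00 1.61 0.00
      vertex 18.00 1.61 0.00
      vertex 12.00 12.00 14.00
    endloop
  endfacet
  facet normal 0.6954 -0.4016 0.5960
    outer loop
      vertex 18.00 1.61 0.00
      vertex 24.00 12.00 0.00
      vertex 12.00 12.00 14.00
    endloop
  endfacet
endsolid part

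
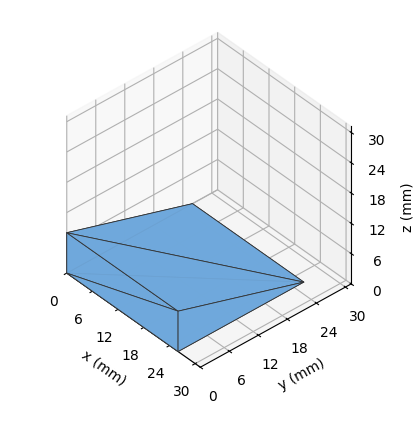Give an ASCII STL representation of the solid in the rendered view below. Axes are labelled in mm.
Reading the render: the shape is a wedge (ramp): 26 × 26 mm base, rising to 8 mm along the y=0 edge and sloping linearly to z=0 at y=26 (dimensions read to the nearest mm from the axis ticks). For the STL, each face is triangulated and given an outward normal.

solid part
  facet normal 0.0000 0.0000 -1.0000
    outer loop
      vertex 26.0 26.0 0.0
      vertex 26.0 0.0 0.0
      vertex 0.0 0.0 0.0
    endloop
  endfacet
  facet normal 0.0000 0.0000 -1.0000
    outer loop
      vertex 0.0 26.0 0.0
      vertex 26.0 26.0 0.0
      vertex 0.0 0.0 0.0
    endloop
  endfacet
  facet normal 0.0000 -1.0000 0.0000
    outer loop
      vertex 0.0 0.0 0.0
      vertex 26.0 0.0 0.0
      vertex 26.0 0.0 8.0
    endloop
  endfacet
  facet normal 0.0000 -1.0000 0.0000
    outer loop
      vertex 0.0 0.0 0.0
      vertex 26.0 0.0 8.0
      vertex 0.0 0.0 8.0
    endloop
  endfacet
  facet normal 0.0000 0.2941 0.9558
    outer loop
      vertex 0.0 0.0 8.0
      vertex 26.0 0.0 8.0
      vertex 26.0 26.0 0.0
    endloop
  endfacet
  facet normal 0.0000 0.2941 0.9558
    outer loop
      vertex 0.0 0.0 8.0
      vertex 26.0 26.0 0.0
      vertex 0.0 26.0 0.0
    endloop
  endfacet
  facet normal -1.0000 0.0000 0.0000
    outer loop
      vertex 0.0 0.0 8.0
      vertex 0.0 26.0 0.0
      vertex 0.0 0.0 0.0
    endloop
  endfacet
  facet normal 1.0000 0.0000 0.0000
    outer loop
      vertex 26.0 0.0 0.0
      vertex 26.0 26.0 0.0
      vertex 26.0 0.0 8.0
    endloop
  endfacet
endsolid part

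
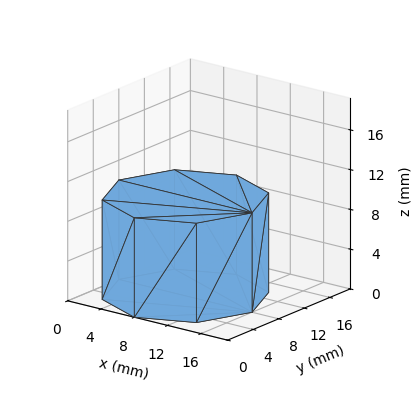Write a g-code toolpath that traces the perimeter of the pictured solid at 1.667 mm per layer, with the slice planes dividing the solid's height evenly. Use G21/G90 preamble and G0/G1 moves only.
Reading the render: the shape is a regular 8-sided prism (a cylinder approximated with 8 flat sides), circumscribed radius ≈ 8 mm, height ≈ 10 mm (dimensions read to the nearest mm from the axis ticks). For the g-code, the solid's height is divided into equal slices at the stated Δz and each level perimeter traced with G1 moves after a G0 lift.

; perimeter-only toolpath
G21 ; units = mm
G90 ; absolute positioning
G28 ; home
; layer 1
G0 Z1.667
G0 X16.000 Y8.000
G1 X13.657 Y13.657
G1 X8.000 Y16.000
G1 X2.343 Y13.657
G1 X0.000 Y8.000
G1 X2.343 Y2.343
G1 X8.000 Y0.000
G1 X13.657 Y2.343
G1 X16.000 Y8.000
; layer 2
G0 Z3.333
G0 X16.000 Y8.000
G1 X13.657 Y13.657
G1 X8.000 Y16.000
G1 X2.343 Y13.657
G1 X0.000 Y8.000
G1 X2.343 Y2.343
G1 X8.000 Y0.000
G1 X13.657 Y2.343
G1 X16.000 Y8.000
; layer 3
G0 Z5.000
G0 X16.000 Y8.000
G1 X13.657 Y13.657
G1 X8.000 Y16.000
G1 X2.343 Y13.657
G1 X0.000 Y8.000
G1 X2.343 Y2.343
G1 X8.000 Y0.000
G1 X13.657 Y2.343
G1 X16.000 Y8.000
; layer 4
G0 Z6.667
G0 X16.000 Y8.000
G1 X13.657 Y13.657
G1 X8.000 Y16.000
G1 X2.343 Y13.657
G1 X0.000 Y8.000
G1 X2.343 Y2.343
G1 X8.000 Y0.000
G1 X13.657 Y2.343
G1 X16.000 Y8.000
; layer 5
G0 Z8.333
G0 X16.000 Y8.000
G1 X13.657 Y13.657
G1 X8.000 Y16.000
G1 X2.343 Y13.657
G1 X0.000 Y8.000
G1 X2.343 Y2.343
G1 X8.000 Y0.000
G1 X13.657 Y2.343
G1 X16.000 Y8.000
; layer 6
G0 Z10.000
G0 X16.000 Y8.000
G1 X13.657 Y13.657
G1 X8.000 Y16.000
G1 X2.343 Y13.657
G1 X0.000 Y8.000
G1 X2.343 Y2.343
G1 X8.000 Y0.000
G1 X13.657 Y2.343
G1 X16.000 Y8.000
M2 ; end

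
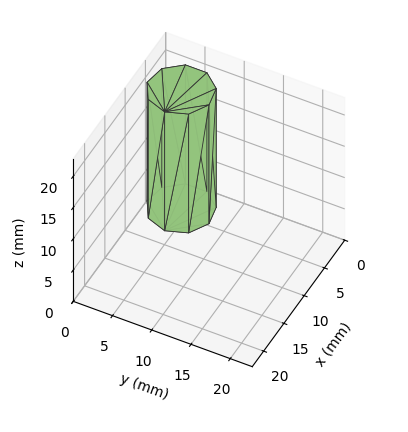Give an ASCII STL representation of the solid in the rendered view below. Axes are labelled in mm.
Reading the render: the shape is a regular 9-sided prism (a cylinder approximated with 9 flat sides), circumscribed radius ≈ 4 mm, height ≈ 19 mm (dimensions read to the nearest mm from the axis ticks). For the STL, each face is triangulated and given an outward normal.

solid part
  facet normal 0.0000 0.0000 -1.0000
    outer loop
      vertex 4.695 7.939 0.000
      vertex 7.064 6.571 0.000
      vertex 8.000 4.000 0.000
    endloop
  endfacet
  facet normal 0.0000 0.0000 -1.0000
    outer loop
      vertex 2.000 7.464 0.000
      vertex 4.695 7.939 0.000
      vertex 8.000 4.000 0.000
    endloop
  endfacet
  facet normal 0.0000 0.0000 -1.0000
    outer loop
      vertex 0.241 5.368 0.000
      vertex 2.000 7.464 0.000
      vertex 8.000 4.000 0.000
    endloop
  endfacet
  facet normal 0.0000 0.0000 -1.0000
    outer loop
      vertex 0.241 2.632 0.000
      vertex 0.241 5.368 0.000
      vertex 8.000 4.000 0.000
    endloop
  endfacet
  facet normal 0.0000 0.0000 -1.0000
    outer loop
      vertex 2.000 0.536 0.000
      vertex 0.241 2.632 0.000
      vertex 8.000 4.000 0.000
    endloop
  endfacet
  facet normal 0.0000 0.0000 -1.0000
    outer loop
      vertex 4.695 0.061 0.000
      vertex 2.000 0.536 0.000
      vertex 8.000 4.000 0.000
    endloop
  endfacet
  facet normal 0.0000 0.0000 -1.0000
    outer loop
      vertex 7.064 1.429 0.000
      vertex 4.695 0.061 0.000
      vertex 8.000 4.000 0.000
    endloop
  endfacet
  facet normal 0.0000 0.0000 1.0000
    outer loop
      vertex 8.000 4.000 19.000
      vertex 7.064 6.571 19.000
      vertex 4.695 7.939 19.000
    endloop
  endfacet
  facet normal 0.0000 0.0000 1.0000
    outer loop
      vertex 8.000 4.000 19.000
      vertex 4.695 7.939 19.000
      vertex 2.000 7.464 19.000
    endloop
  endfacet
  facet normal 0.0000 0.0000 1.0000
    outer loop
      vertex 8.000 4.000 19.000
      vertex 2.000 7.464 19.000
      vertex 0.241 5.368 19.000
    endloop
  endfacet
  facet normal 0.0000 0.0000 1.0000
    outer loop
      vertex 8.000 4.000 19.000
      vertex 0.241 5.368 19.000
      vertex 0.241 2.632 19.000
    endloop
  endfacet
  facet normal 0.0000 0.0000 1.0000
    outer loop
      vertex 8.000 4.000 19.000
      vertex 0.241 2.632 19.000
      vertex 2.000 0.536 19.000
    endloop
  endfacet
  facet normal 0.0000 0.0000 1.0000
    outer loop
      vertex 8.000 4.000 19.000
      vertex 2.000 0.536 19.000
      vertex 4.695 0.061 19.000
    endloop
  endfacet
  facet normal 0.0000 0.0000 1.0000
    outer loop
      vertex 8.000 4.000 19.000
      vertex 4.695 0.061 19.000
      vertex 7.064 1.429 19.000
    endloop
  endfacet
  facet normal 0.9397 0.3421 0.0000
    outer loop
      vertex 8.000 4.000 0.000
      vertex 7.064 6.571 0.000
      vertex 7.064 6.571 19.000
    endloop
  endfacet
  facet normal 0.9397 0.3421 0.0000
    outer loop
      vertex 8.000 4.000 0.000
      vertex 7.064 6.571 19.000
      vertex 8.000 4.000 19.000
    endloop
  endfacet
  facet normal 0.5001 0.8660 0.0000
    outer loop
      vertex 7.064 6.571 0.000
      vertex 4.695 7.939 0.000
      vertex 4.695 7.939 19.000
    endloop
  endfacet
  facet normal 0.5001 0.8660 0.0000
    outer loop
      vertex 7.064 6.571 0.000
      vertex 4.695 7.939 19.000
      vertex 7.064 6.571 19.000
    endloop
  endfacet
  facet normal -0.1736 0.9848 0.0000
    outer loop
      vertex 4.695 7.939 0.000
      vertex 2.000 7.464 0.000
      vertex 2.000 7.464 19.000
    endloop
  endfacet
  facet normal -0.1736 0.9848 0.0000
    outer loop
      vertex 4.695 7.939 0.000
      vertex 2.000 7.464 19.000
      vertex 4.695 7.939 19.000
    endloop
  endfacet
  facet normal -0.7660 0.6428 0.0000
    outer loop
      vertex 2.000 7.464 0.000
      vertex 0.241 5.368 0.000
      vertex 0.241 5.368 19.000
    endloop
  endfacet
  facet normal -0.7660 0.6428 0.0000
    outer loop
      vertex 2.000 7.464 0.000
      vertex 0.241 5.368 19.000
      vertex 2.000 7.464 19.000
    endloop
  endfacet
  facet normal -1.0000 0.0000 0.0000
    outer loop
      vertex 0.241 5.368 0.000
      vertex 0.241 2.632 0.000
      vertex 0.241 2.632 19.000
    endloop
  endfacet
  facet normal -1.0000 0.0000 0.0000
    outer loop
      vertex 0.241 5.368 0.000
      vertex 0.241 2.632 19.000
      vertex 0.241 5.368 19.000
    endloop
  endfacet
  facet normal -0.7660 -0.6428 0.0000
    outer loop
      vertex 0.241 2.632 0.000
      vertex 2.000 0.536 0.000
      vertex 2.000 0.536 19.000
    endloop
  endfacet
  facet normal -0.7660 -0.6428 0.0000
    outer loop
      vertex 0.241 2.632 0.000
      vertex 2.000 0.536 19.000
      vertex 0.241 2.632 19.000
    endloop
  endfacet
  facet normal -0.1736 -0.9848 0.0000
    outer loop
      vertex 2.000 0.536 0.000
      vertex 4.695 0.061 0.000
      vertex 4.695 0.061 19.000
    endloop
  endfacet
  facet normal -0.1736 -0.9848 0.0000
    outer loop
      vertex 2.000 0.536 0.000
      vertex 4.695 0.061 19.000
      vertex 2.000 0.536 19.000
    endloop
  endfacet
  facet normal 0.5001 -0.8660 0.0000
    outer loop
      vertex 4.695 0.061 0.000
      vertex 7.064 1.429 0.000
      vertex 7.064 1.429 19.000
    endloop
  endfacet
  facet normal 0.5001 -0.8660 0.0000
    outer loop
      vertex 4.695 0.061 0.000
      vertex 7.064 1.429 19.000
      vertex 4.695 0.061 19.000
    endloop
  endfacet
  facet normal 0.9397 -0.3421 0.0000
    outer loop
      vertex 7.064 1.429 0.000
      vertex 8.000 4.000 0.000
      vertex 8.000 4.000 19.000
    endloop
  endfacet
  facet normal 0.9397 -0.3421 0.0000
    outer loop
      vertex 7.064 1.429 0.000
      vertex 8.000 4.000 19.000
      vertex 7.064 1.429 19.000
    endloop
  endfacet
endsolid part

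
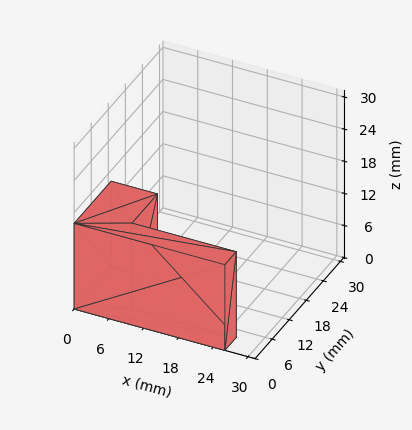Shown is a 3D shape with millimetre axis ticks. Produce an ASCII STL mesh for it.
Reading the render: the shape is an L-shaped prism: outer 26 × 13 mm, arm thicknesses ≈ 4 mm (horizontal) and 8 mm (vertical), extruded 16 mm in z (dimensions read to the nearest mm from the axis ticks). For the STL, each face is triangulated and given an outward normal.

solid part
  facet normal 0.0000 0.0000 -1.0000
    outer loop
      vertex 26.000 4.000 0.000
      vertex 26.000 0.000 0.000
      vertex 0.000 0.000 0.000
    endloop
  endfacet
  facet normal 0.0000 0.0000 -1.0000
    outer loop
      vertex 8.000 4.000 0.000
      vertex 26.000 4.000 0.000
      vertex 0.000 0.000 0.000
    endloop
  endfacet
  facet normal 0.0000 0.0000 -1.0000
    outer loop
      vertex 8.000 13.000 0.000
      vertex 8.000 4.000 0.000
      vertex 0.000 0.000 0.000
    endloop
  endfacet
  facet normal 0.0000 0.0000 -1.0000
    outer loop
      vertex 0.000 13.000 0.000
      vertex 8.000 13.000 0.000
      vertex 0.000 0.000 0.000
    endloop
  endfacet
  facet normal 0.0000 0.0000 1.0000
    outer loop
      vertex 0.000 0.000 16.000
      vertex 26.000 0.000 16.000
      vertex 26.000 4.000 16.000
    endloop
  endfacet
  facet normal 0.0000 0.0000 1.0000
    outer loop
      vertex 0.000 0.000 16.000
      vertex 26.000 4.000 16.000
      vertex 8.000 4.000 16.000
    endloop
  endfacet
  facet normal 0.0000 0.0000 1.0000
    outer loop
      vertex 0.000 0.000 16.000
      vertex 8.000 4.000 16.000
      vertex 8.000 13.000 16.000
    endloop
  endfacet
  facet normal 0.0000 0.0000 1.0000
    outer loop
      vertex 0.000 0.000 16.000
      vertex 8.000 13.000 16.000
      vertex 0.000 13.000 16.000
    endloop
  endfacet
  facet normal 0.0000 -1.0000 0.0000
    outer loop
      vertex 0.000 0.000 0.000
      vertex 26.000 0.000 0.000
      vertex 26.000 0.000 16.000
    endloop
  endfacet
  facet normal 0.0000 -1.0000 0.0000
    outer loop
      vertex 0.000 0.000 0.000
      vertex 26.000 0.000 16.000
      vertex 0.000 0.000 16.000
    endloop
  endfacet
  facet normal 1.0000 0.0000 0.0000
    outer loop
      vertex 26.000 0.000 0.000
      vertex 26.000 4.000 0.000
      vertex 26.000 4.000 16.000
    endloop
  endfacet
  facet normal 1.0000 0.0000 0.0000
    outer loop
      vertex 26.000 0.000 0.000
      vertex 26.000 4.000 16.000
      vertex 26.000 0.000 16.000
    endloop
  endfacet
  facet normal 0.0000 1.0000 0.0000
    outer loop
      vertex 26.000 4.000 0.000
      vertex 8.000 4.000 0.000
      vertex 8.000 4.000 16.000
    endloop
  endfacet
  facet normal 0.0000 1.0000 0.0000
    outer loop
      vertex 26.000 4.000 0.000
      vertex 8.000 4.000 16.000
      vertex 26.000 4.000 16.000
    endloop
  endfacet
  facet normal 1.0000 0.0000 0.0000
    outer loop
      vertex 8.000 4.000 0.000
      vertex 8.000 13.000 0.000
      vertex 8.000 13.000 16.000
    endloop
  endfacet
  facet normal 1.0000 0.0000 0.0000
    outer loop
      vertex 8.000 4.000 0.000
      vertex 8.000 13.000 16.000
      vertex 8.000 4.000 16.000
    endloop
  endfacet
  facet normal 0.0000 1.0000 0.0000
    outer loop
      vertex 8.000 13.000 0.000
      vertex 0.000 13.000 0.000
      vertex 0.000 13.000 16.000
    endloop
  endfacet
  facet normal 0.0000 1.0000 0.0000
    outer loop
      vertex 8.000 13.000 0.000
      vertex 0.000 13.000 16.000
      vertex 8.000 13.000 16.000
    endloop
  endfacet
  facet normal -1.0000 0.0000 0.0000
    outer loop
      vertex 0.000 13.000 0.000
      vertex 0.000 0.000 0.000
      vertex 0.000 0.000 16.000
    endloop
  endfacet
  facet normal -1.0000 0.0000 0.0000
    outer loop
      vertex 0.000 13.000 0.000
      vertex 0.000 0.000 16.000
      vertex 0.000 13.000 16.000
    endloop
  endfacet
endsolid part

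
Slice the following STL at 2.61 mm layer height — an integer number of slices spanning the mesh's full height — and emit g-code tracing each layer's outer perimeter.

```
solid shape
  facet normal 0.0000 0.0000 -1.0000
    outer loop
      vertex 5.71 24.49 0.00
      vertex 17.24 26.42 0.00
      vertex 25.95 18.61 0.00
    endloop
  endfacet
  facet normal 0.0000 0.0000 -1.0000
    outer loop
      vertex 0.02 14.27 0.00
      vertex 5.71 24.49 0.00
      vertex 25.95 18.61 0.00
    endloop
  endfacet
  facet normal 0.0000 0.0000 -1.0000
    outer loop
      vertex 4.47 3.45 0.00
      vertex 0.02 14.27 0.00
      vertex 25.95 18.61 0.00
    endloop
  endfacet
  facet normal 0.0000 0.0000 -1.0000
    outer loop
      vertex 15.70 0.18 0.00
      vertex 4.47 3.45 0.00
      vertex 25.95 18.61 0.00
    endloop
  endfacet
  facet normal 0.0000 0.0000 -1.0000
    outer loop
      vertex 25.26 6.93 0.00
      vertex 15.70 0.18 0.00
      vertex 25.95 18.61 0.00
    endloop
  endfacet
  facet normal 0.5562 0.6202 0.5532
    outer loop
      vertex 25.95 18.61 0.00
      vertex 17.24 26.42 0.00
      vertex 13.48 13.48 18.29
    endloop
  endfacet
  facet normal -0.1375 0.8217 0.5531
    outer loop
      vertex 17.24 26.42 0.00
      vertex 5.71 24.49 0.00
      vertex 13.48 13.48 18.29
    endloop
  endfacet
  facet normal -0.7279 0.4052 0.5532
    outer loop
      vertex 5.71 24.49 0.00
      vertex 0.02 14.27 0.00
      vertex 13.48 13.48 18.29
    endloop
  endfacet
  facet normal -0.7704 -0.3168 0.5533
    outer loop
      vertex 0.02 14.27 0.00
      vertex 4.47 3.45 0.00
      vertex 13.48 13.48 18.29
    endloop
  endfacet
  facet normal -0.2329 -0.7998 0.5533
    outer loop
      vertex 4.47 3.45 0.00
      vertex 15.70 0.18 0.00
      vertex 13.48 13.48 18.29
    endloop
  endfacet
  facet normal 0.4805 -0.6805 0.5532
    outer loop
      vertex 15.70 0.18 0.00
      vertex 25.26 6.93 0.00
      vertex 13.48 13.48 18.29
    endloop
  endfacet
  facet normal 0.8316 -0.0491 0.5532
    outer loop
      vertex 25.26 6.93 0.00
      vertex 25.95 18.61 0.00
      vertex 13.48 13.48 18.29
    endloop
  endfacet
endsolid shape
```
; perimeter-only toolpath
G21 ; units = mm
G90 ; absolute positioning
G28 ; home
; layer 1
G0 Z2.61
G0 X24.17 Y17.88
G1 X16.70 Y24.57
G1 X6.82 Y22.92
G1 X1.94 Y14.16
G1 X5.76 Y4.88
G1 X15.38 Y2.08
G1 X23.58 Y7.87
G1 X24.17 Y17.88
; layer 2
G0 Z5.23
G0 X22.39 Y17.14
G1 X16.17 Y22.72
G1 X7.93 Y21.34
G1 X3.87 Y14.04
G1 X7.04 Y6.32
G1 X15.07 Y3.98
G1 X21.89 Y8.80
G1 X22.39 Y17.14
; layer 3
G0 Z7.84
G0 X20.61 Y16.41
G1 X15.63 Y20.87
G1 X9.04 Y19.77
G1 X5.79 Y13.93
G1 X8.33 Y7.75
G1 X14.75 Y5.88
G1 X20.21 Y9.74
G1 X20.61 Y16.41
; layer 4
G0 Z10.45
G0 X18.82 Y15.68
G1 X15.09 Y19.03
G1 X10.15 Y18.20
G1 X7.71 Y13.82
G1 X9.62 Y9.18
G1 X14.43 Y7.78
G1 X18.53 Y10.67
G1 X18.82 Y15.68
; layer 5
G0 Z13.06
G0 X17.04 Y14.95
G1 X14.55 Y17.18
G1 X11.26 Y16.63
G1 X9.63 Y13.71
G1 X10.91 Y10.61
G1 X14.11 Y9.68
G1 X16.85 Y11.61
G1 X17.04 Y14.95
; layer 6
G0 Z15.68
G0 X15.26 Y14.21
G1 X14.02 Y15.33
G1 X12.37 Y15.05
G1 X11.56 Y13.59
G1 X12.19 Y12.05
G1 X13.80 Y11.58
G1 X15.16 Y12.54
G1 X15.26 Y14.21
M2 ; end

The solid is a regular 7-sided pyramid, base circumscribed radius ≈ 13.5 mm, apex at z ≈ 18.3 mm. Slicing at Δz = 2.61 mm — 7 equal slices spanning the solid's height, so layer i sits at z = i·h/7 — gives 6 non-empty perimeters. Each is a 7-segment closed polygon; G0 lifts to the layer z and rapids to the start vertex, then G1 traces the edges. The cross-section shrinks linearly with z (the slice at the apex is degenerate and omitted).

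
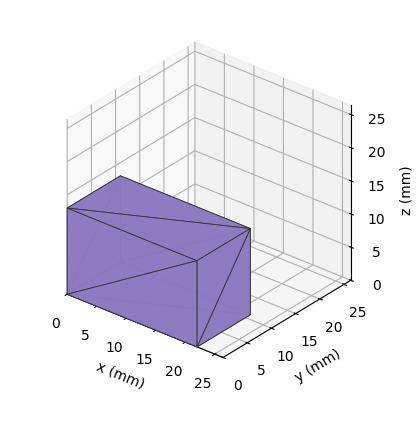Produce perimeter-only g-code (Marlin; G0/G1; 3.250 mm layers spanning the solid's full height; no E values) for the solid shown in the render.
Reading the render: the shape is a rectangular box, roughly 22 × 11 mm footprint and 13 mm tall (dimensions read to the nearest mm from the axis ticks). For the g-code, the solid's height is divided into equal slices at the stated Δz and each level perimeter traced with G1 moves after a G0 lift.

; perimeter-only toolpath
G21 ; units = mm
G90 ; absolute positioning
G28 ; home
; layer 1
G0 Z3.250
G0 X0.000 Y0.000
G1 X22.000 Y0.000
G1 X22.000 Y11.000
G1 X0.000 Y11.000
G1 X0.000 Y0.000
; layer 2
G0 Z6.500
G0 X0.000 Y0.000
G1 X22.000 Y0.000
G1 X22.000 Y11.000
G1 X0.000 Y11.000
G1 X0.000 Y0.000
; layer 3
G0 Z9.750
G0 X0.000 Y0.000
G1 X22.000 Y0.000
G1 X22.000 Y11.000
G1 X0.000 Y11.000
G1 X0.000 Y0.000
; layer 4
G0 Z13.000
G0 X0.000 Y0.000
G1 X22.000 Y0.000
G1 X22.000 Y11.000
G1 X0.000 Y11.000
G1 X0.000 Y0.000
M2 ; end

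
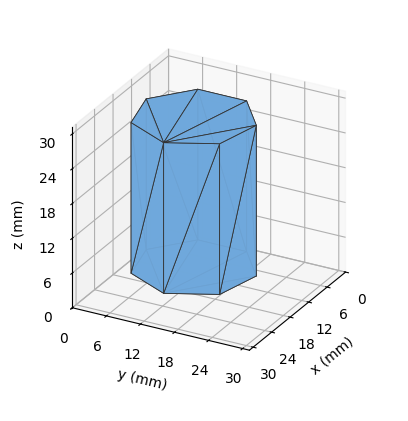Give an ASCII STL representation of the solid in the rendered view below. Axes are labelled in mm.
Reading the render: the shape is a regular 7-sided prism (a cylinder approximated with 7 flat sides), circumscribed radius ≈ 10 mm, height ≈ 26 mm (dimensions read to the nearest mm from the axis ticks). For the STL, each face is triangulated and given an outward normal.

solid part
  facet normal 0.0000 0.0000 -1.0000
    outer loop
      vertex 7.8 19.7 0.0
      vertex 16.2 17.8 0.0
      vertex 20.0 10.0 0.0
    endloop
  endfacet
  facet normal 0.0000 0.0000 -1.0000
    outer loop
      vertex 1.0 14.3 0.0
      vertex 7.8 19.7 0.0
      vertex 20.0 10.0 0.0
    endloop
  endfacet
  facet normal 0.0000 0.0000 -1.0000
    outer loop
      vertex 1.0 5.7 0.0
      vertex 1.0 14.3 0.0
      vertex 20.0 10.0 0.0
    endloop
  endfacet
  facet normal 0.0000 0.0000 -1.0000
    outer loop
      vertex 7.8 0.3 0.0
      vertex 1.0 5.7 0.0
      vertex 20.0 10.0 0.0
    endloop
  endfacet
  facet normal 0.0000 0.0000 -1.0000
    outer loop
      vertex 16.2 2.2 0.0
      vertex 7.8 0.3 0.0
      vertex 20.0 10.0 0.0
    endloop
  endfacet
  facet normal 0.0000 0.0000 1.0000
    outer loop
      vertex 20.0 10.0 26.0
      vertex 16.2 17.8 26.0
      vertex 7.8 19.7 26.0
    endloop
  endfacet
  facet normal 0.0000 0.0000 1.0000
    outer loop
      vertex 20.0 10.0 26.0
      vertex 7.8 19.7 26.0
      vertex 1.0 14.3 26.0
    endloop
  endfacet
  facet normal 0.0000 0.0000 1.0000
    outer loop
      vertex 20.0 10.0 26.0
      vertex 1.0 14.3 26.0
      vertex 1.0 5.7 26.0
    endloop
  endfacet
  facet normal 0.0000 0.0000 1.0000
    outer loop
      vertex 20.0 10.0 26.0
      vertex 1.0 5.7 26.0
      vertex 7.8 0.3 26.0
    endloop
  endfacet
  facet normal 0.0000 0.0000 1.0000
    outer loop
      vertex 20.0 10.0 26.0
      vertex 7.8 0.3 26.0
      vertex 16.2 2.2 26.0
    endloop
  endfacet
  facet normal 0.8990 0.4380 0.0000
    outer loop
      vertex 20.0 10.0 0.0
      vertex 16.2 17.8 0.0
      vertex 16.2 17.8 26.0
    endloop
  endfacet
  facet normal 0.8990 0.4380 0.0000
    outer loop
      vertex 20.0 10.0 0.0
      vertex 16.2 17.8 26.0
      vertex 20.0 10.0 26.0
    endloop
  endfacet
  facet normal 0.2206 0.9754 0.0000
    outer loop
      vertex 16.2 17.8 0.0
      vertex 7.8 19.7 0.0
      vertex 7.8 19.7 26.0
    endloop
  endfacet
  facet normal 0.2206 0.9754 0.0000
    outer loop
      vertex 16.2 17.8 0.0
      vertex 7.8 19.7 26.0
      vertex 16.2 17.8 26.0
    endloop
  endfacet
  facet normal -0.6219 0.7831 0.0000
    outer loop
      vertex 7.8 19.7 0.0
      vertex 1.0 14.3 0.0
      vertex 1.0 14.3 26.0
    endloop
  endfacet
  facet normal -0.6219 0.7831 0.0000
    outer loop
      vertex 7.8 19.7 0.0
      vertex 1.0 14.3 26.0
      vertex 7.8 19.7 26.0
    endloop
  endfacet
  facet normal -1.0000 0.0000 0.0000
    outer loop
      vertex 1.0 14.3 0.0
      vertex 1.0 5.7 0.0
      vertex 1.0 5.7 26.0
    endloop
  endfacet
  facet normal -1.0000 0.0000 0.0000
    outer loop
      vertex 1.0 14.3 0.0
      vertex 1.0 5.7 26.0
      vertex 1.0 14.3 26.0
    endloop
  endfacet
  facet normal -0.6219 -0.7831 0.0000
    outer loop
      vertex 1.0 5.7 0.0
      vertex 7.8 0.3 0.0
      vertex 7.8 0.3 26.0
    endloop
  endfacet
  facet normal -0.6219 -0.7831 0.0000
    outer loop
      vertex 1.0 5.7 0.0
      vertex 7.8 0.3 26.0
      vertex 1.0 5.7 26.0
    endloop
  endfacet
  facet normal 0.2206 -0.9754 0.0000
    outer loop
      vertex 7.8 0.3 0.0
      vertex 16.2 2.2 0.0
      vertex 16.2 2.2 26.0
    endloop
  endfacet
  facet normal 0.2206 -0.9754 0.0000
    outer loop
      vertex 7.8 0.3 0.0
      vertex 16.2 2.2 26.0
      vertex 7.8 0.3 26.0
    endloop
  endfacet
  facet normal 0.8990 -0.4380 0.0000
    outer loop
      vertex 16.2 2.2 0.0
      vertex 20.0 10.0 0.0
      vertex 20.0 10.0 26.0
    endloop
  endfacet
  facet normal 0.8990 -0.4380 0.0000
    outer loop
      vertex 16.2 2.2 0.0
      vertex 20.0 10.0 26.0
      vertex 16.2 2.2 26.0
    endloop
  endfacet
endsolid part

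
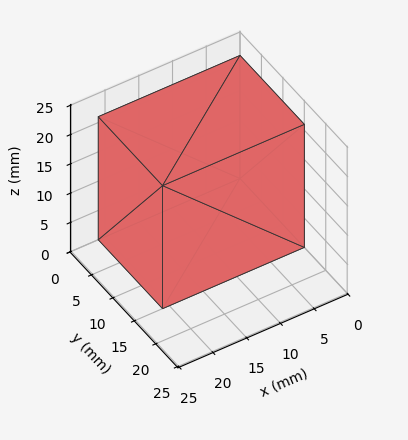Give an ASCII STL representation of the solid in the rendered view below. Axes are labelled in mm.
Reading the render: the shape is a rectangular box, roughly 21 × 15 mm footprint and 21 mm tall (dimensions read to the nearest mm from the axis ticks). For the STL, each face is triangulated and given an outward normal.

solid part
  facet normal 0.0000 0.0000 -1.0000
    outer loop
      vertex 21.0 15.0 0.0
      vertex 21.0 0.0 0.0
      vertex 0.0 0.0 0.0
    endloop
  endfacet
  facet normal 0.0000 0.0000 -1.0000
    outer loop
      vertex 0.0 15.0 0.0
      vertex 21.0 15.0 0.0
      vertex 0.0 0.0 0.0
    endloop
  endfacet
  facet normal 0.0000 0.0000 1.0000
    outer loop
      vertex 0.0 0.0 21.0
      vertex 21.0 0.0 21.0
      vertex 21.0 15.0 21.0
    endloop
  endfacet
  facet normal 0.0000 0.0000 1.0000
    outer loop
      vertex 0.0 0.0 21.0
      vertex 21.0 15.0 21.0
      vertex 0.0 15.0 21.0
    endloop
  endfacet
  facet normal 0.0000 -1.0000 0.0000
    outer loop
      vertex 0.0 0.0 0.0
      vertex 21.0 0.0 0.0
      vertex 21.0 0.0 21.0
    endloop
  endfacet
  facet normal 0.0000 -1.0000 0.0000
    outer loop
      vertex 0.0 0.0 0.0
      vertex 21.0 0.0 21.0
      vertex 0.0 0.0 21.0
    endloop
  endfacet
  facet normal 0.0000 1.0000 0.0000
    outer loop
      vertex 21.0 15.0 21.0
      vertex 21.0 15.0 0.0
      vertex 0.0 15.0 0.0
    endloop
  endfacet
  facet normal 0.0000 1.0000 0.0000
    outer loop
      vertex 0.0 15.0 21.0
      vertex 21.0 15.0 21.0
      vertex 0.0 15.0 0.0
    endloop
  endfacet
  facet normal -1.0000 0.0000 0.0000
    outer loop
      vertex 0.0 15.0 21.0
      vertex 0.0 15.0 0.0
      vertex 0.0 0.0 0.0
    endloop
  endfacet
  facet normal -1.0000 0.0000 0.0000
    outer loop
      vertex 0.0 0.0 21.0
      vertex 0.0 15.0 21.0
      vertex 0.0 0.0 0.0
    endloop
  endfacet
  facet normal 1.0000 0.0000 0.0000
    outer loop
      vertex 21.0 0.0 0.0
      vertex 21.0 15.0 0.0
      vertex 21.0 15.0 21.0
    endloop
  endfacet
  facet normal 1.0000 0.0000 0.0000
    outer loop
      vertex 21.0 0.0 0.0
      vertex 21.0 15.0 21.0
      vertex 21.0 0.0 21.0
    endloop
  endfacet
endsolid part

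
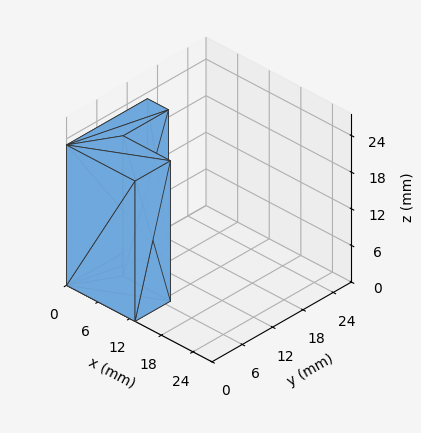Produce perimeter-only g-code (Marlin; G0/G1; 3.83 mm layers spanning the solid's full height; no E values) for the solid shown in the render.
Reading the render: the shape is an L-shaped prism: outer 13 × 16 mm, arm thicknesses ≈ 7 mm (horizontal) and 4 mm (vertical), extruded 23 mm in z (dimensions read to the nearest mm from the axis ticks). For the g-code, the solid's height is divided into equal slices at the stated Δz and each level perimeter traced with G1 moves after a G0 lift.

; perimeter-only toolpath
G21 ; units = mm
G90 ; absolute positioning
G28 ; home
; layer 1
G0 Z3.83
G0 X0.00 Y0.00
G1 X13.00 Y0.00
G1 X13.00 Y7.00
G1 X4.00 Y7.00
G1 X4.00 Y16.00
G1 X0.00 Y16.00
G1 X0.00 Y0.00
; layer 2
G0 Z7.67
G0 X0.00 Y0.00
G1 X13.00 Y0.00
G1 X13.00 Y7.00
G1 X4.00 Y7.00
G1 X4.00 Y16.00
G1 X0.00 Y16.00
G1 X0.00 Y0.00
; layer 3
G0 Z11.50
G0 X0.00 Y0.00
G1 X13.00 Y0.00
G1 X13.00 Y7.00
G1 X4.00 Y7.00
G1 X4.00 Y16.00
G1 X0.00 Y16.00
G1 X0.00 Y0.00
; layer 4
G0 Z15.33
G0 X0.00 Y0.00
G1 X13.00 Y0.00
G1 X13.00 Y7.00
G1 X4.00 Y7.00
G1 X4.00 Y16.00
G1 X0.00 Y16.00
G1 X0.00 Y0.00
; layer 5
G0 Z19.17
G0 X0.00 Y0.00
G1 X13.00 Y0.00
G1 X13.00 Y7.00
G1 X4.00 Y7.00
G1 X4.00 Y16.00
G1 X0.00 Y16.00
G1 X0.00 Y0.00
; layer 6
G0 Z23.00
G0 X0.00 Y0.00
G1 X13.00 Y0.00
G1 X13.00 Y7.00
G1 X4.00 Y7.00
G1 X4.00 Y16.00
G1 X0.00 Y16.00
G1 X0.00 Y0.00
M2 ; end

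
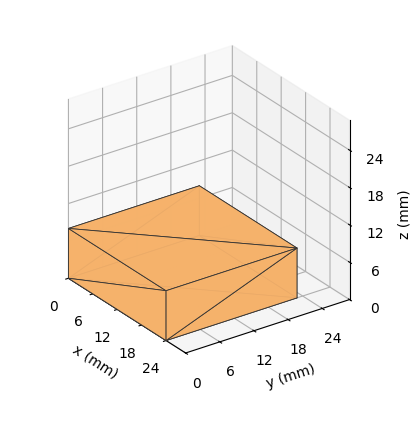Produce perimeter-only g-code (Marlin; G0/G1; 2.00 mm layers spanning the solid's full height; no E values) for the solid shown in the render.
Reading the render: the shape is a rectangular box, roughly 24 × 23 mm footprint and 8 mm tall (dimensions read to the nearest mm from the axis ticks). For the g-code, the solid's height is divided into equal slices at the stated Δz and each level perimeter traced with G1 moves after a G0 lift.

; perimeter-only toolpath
G21 ; units = mm
G90 ; absolute positioning
G28 ; home
; layer 1
G0 Z2.00
G0 X0.00 Y0.00
G1 X24.00 Y0.00
G1 X24.00 Y23.00
G1 X0.00 Y23.00
G1 X0.00 Y0.00
; layer 2
G0 Z4.00
G0 X0.00 Y0.00
G1 X24.00 Y0.00
G1 X24.00 Y23.00
G1 X0.00 Y23.00
G1 X0.00 Y0.00
; layer 3
G0 Z6.00
G0 X0.00 Y0.00
G1 X24.00 Y0.00
G1 X24.00 Y23.00
G1 X0.00 Y23.00
G1 X0.00 Y0.00
; layer 4
G0 Z8.00
G0 X0.00 Y0.00
G1 X24.00 Y0.00
G1 X24.00 Y23.00
G1 X0.00 Y23.00
G1 X0.00 Y0.00
M2 ; end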